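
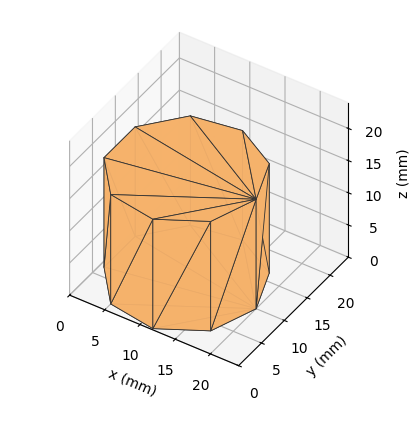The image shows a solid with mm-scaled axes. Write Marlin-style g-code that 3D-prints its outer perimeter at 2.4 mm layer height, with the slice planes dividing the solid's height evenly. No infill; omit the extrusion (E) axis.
Reading the render: the shape is a regular 9-sided prism (a cylinder approximated with 9 flat sides), circumscribed radius ≈ 10 mm, height ≈ 17 mm (dimensions read to the nearest mm from the axis ticks). For the g-code, the solid's height is divided into equal slices at the stated Δz and each level perimeter traced with G1 moves after a G0 lift.

; perimeter-only toolpath
G21 ; units = mm
G90 ; absolute positioning
G28 ; home
; layer 1
G0 Z2.4
G0 X20.0 Y10.0
G1 X17.7 Y16.4
G1 X11.7 Y19.8
G1 X5.0 Y18.7
G1 X0.6 Y13.4
G1 X0.6 Y6.6
G1 X5.0 Y1.3
G1 X11.7 Y0.2
G1 X17.7 Y3.6
G1 X20.0 Y10.0
; layer 2
G0 Z4.9
G0 X20.0 Y10.0
G1 X17.7 Y16.4
G1 X11.7 Y19.8
G1 X5.0 Y18.7
G1 X0.6 Y13.4
G1 X0.6 Y6.6
G1 X5.0 Y1.3
G1 X11.7 Y0.2
G1 X17.7 Y3.6
G1 X20.0 Y10.0
; layer 3
G0 Z7.3
G0 X20.0 Y10.0
G1 X17.7 Y16.4
G1 X11.7 Y19.8
G1 X5.0 Y18.7
G1 X0.6 Y13.4
G1 X0.6 Y6.6
G1 X5.0 Y1.3
G1 X11.7 Y0.2
G1 X17.7 Y3.6
G1 X20.0 Y10.0
; layer 4
G0 Z9.7
G0 X20.0 Y10.0
G1 X17.7 Y16.4
G1 X11.7 Y19.8
G1 X5.0 Y18.7
G1 X0.6 Y13.4
G1 X0.6 Y6.6
G1 X5.0 Y1.3
G1 X11.7 Y0.2
G1 X17.7 Y3.6
G1 X20.0 Y10.0
; layer 5
G0 Z12.1
G0 X20.0 Y10.0
G1 X17.7 Y16.4
G1 X11.7 Y19.8
G1 X5.0 Y18.7
G1 X0.6 Y13.4
G1 X0.6 Y6.6
G1 X5.0 Y1.3
G1 X11.7 Y0.2
G1 X17.7 Y3.6
G1 X20.0 Y10.0
; layer 6
G0 Z14.6
G0 X20.0 Y10.0
G1 X17.7 Y16.4
G1 X11.7 Y19.8
G1 X5.0 Y18.7
G1 X0.6 Y13.4
G1 X0.6 Y6.6
G1 X5.0 Y1.3
G1 X11.7 Y0.2
G1 X17.7 Y3.6
G1 X20.0 Y10.0
; layer 7
G0 Z17.0
G0 X20.0 Y10.0
G1 X17.7 Y16.4
G1 X11.7 Y19.8
G1 X5.0 Y18.7
G1 X0.6 Y13.4
G1 X0.6 Y6.6
G1 X5.0 Y1.3
G1 X11.7 Y0.2
G1 X17.7 Y3.6
G1 X20.0 Y10.0
M2 ; end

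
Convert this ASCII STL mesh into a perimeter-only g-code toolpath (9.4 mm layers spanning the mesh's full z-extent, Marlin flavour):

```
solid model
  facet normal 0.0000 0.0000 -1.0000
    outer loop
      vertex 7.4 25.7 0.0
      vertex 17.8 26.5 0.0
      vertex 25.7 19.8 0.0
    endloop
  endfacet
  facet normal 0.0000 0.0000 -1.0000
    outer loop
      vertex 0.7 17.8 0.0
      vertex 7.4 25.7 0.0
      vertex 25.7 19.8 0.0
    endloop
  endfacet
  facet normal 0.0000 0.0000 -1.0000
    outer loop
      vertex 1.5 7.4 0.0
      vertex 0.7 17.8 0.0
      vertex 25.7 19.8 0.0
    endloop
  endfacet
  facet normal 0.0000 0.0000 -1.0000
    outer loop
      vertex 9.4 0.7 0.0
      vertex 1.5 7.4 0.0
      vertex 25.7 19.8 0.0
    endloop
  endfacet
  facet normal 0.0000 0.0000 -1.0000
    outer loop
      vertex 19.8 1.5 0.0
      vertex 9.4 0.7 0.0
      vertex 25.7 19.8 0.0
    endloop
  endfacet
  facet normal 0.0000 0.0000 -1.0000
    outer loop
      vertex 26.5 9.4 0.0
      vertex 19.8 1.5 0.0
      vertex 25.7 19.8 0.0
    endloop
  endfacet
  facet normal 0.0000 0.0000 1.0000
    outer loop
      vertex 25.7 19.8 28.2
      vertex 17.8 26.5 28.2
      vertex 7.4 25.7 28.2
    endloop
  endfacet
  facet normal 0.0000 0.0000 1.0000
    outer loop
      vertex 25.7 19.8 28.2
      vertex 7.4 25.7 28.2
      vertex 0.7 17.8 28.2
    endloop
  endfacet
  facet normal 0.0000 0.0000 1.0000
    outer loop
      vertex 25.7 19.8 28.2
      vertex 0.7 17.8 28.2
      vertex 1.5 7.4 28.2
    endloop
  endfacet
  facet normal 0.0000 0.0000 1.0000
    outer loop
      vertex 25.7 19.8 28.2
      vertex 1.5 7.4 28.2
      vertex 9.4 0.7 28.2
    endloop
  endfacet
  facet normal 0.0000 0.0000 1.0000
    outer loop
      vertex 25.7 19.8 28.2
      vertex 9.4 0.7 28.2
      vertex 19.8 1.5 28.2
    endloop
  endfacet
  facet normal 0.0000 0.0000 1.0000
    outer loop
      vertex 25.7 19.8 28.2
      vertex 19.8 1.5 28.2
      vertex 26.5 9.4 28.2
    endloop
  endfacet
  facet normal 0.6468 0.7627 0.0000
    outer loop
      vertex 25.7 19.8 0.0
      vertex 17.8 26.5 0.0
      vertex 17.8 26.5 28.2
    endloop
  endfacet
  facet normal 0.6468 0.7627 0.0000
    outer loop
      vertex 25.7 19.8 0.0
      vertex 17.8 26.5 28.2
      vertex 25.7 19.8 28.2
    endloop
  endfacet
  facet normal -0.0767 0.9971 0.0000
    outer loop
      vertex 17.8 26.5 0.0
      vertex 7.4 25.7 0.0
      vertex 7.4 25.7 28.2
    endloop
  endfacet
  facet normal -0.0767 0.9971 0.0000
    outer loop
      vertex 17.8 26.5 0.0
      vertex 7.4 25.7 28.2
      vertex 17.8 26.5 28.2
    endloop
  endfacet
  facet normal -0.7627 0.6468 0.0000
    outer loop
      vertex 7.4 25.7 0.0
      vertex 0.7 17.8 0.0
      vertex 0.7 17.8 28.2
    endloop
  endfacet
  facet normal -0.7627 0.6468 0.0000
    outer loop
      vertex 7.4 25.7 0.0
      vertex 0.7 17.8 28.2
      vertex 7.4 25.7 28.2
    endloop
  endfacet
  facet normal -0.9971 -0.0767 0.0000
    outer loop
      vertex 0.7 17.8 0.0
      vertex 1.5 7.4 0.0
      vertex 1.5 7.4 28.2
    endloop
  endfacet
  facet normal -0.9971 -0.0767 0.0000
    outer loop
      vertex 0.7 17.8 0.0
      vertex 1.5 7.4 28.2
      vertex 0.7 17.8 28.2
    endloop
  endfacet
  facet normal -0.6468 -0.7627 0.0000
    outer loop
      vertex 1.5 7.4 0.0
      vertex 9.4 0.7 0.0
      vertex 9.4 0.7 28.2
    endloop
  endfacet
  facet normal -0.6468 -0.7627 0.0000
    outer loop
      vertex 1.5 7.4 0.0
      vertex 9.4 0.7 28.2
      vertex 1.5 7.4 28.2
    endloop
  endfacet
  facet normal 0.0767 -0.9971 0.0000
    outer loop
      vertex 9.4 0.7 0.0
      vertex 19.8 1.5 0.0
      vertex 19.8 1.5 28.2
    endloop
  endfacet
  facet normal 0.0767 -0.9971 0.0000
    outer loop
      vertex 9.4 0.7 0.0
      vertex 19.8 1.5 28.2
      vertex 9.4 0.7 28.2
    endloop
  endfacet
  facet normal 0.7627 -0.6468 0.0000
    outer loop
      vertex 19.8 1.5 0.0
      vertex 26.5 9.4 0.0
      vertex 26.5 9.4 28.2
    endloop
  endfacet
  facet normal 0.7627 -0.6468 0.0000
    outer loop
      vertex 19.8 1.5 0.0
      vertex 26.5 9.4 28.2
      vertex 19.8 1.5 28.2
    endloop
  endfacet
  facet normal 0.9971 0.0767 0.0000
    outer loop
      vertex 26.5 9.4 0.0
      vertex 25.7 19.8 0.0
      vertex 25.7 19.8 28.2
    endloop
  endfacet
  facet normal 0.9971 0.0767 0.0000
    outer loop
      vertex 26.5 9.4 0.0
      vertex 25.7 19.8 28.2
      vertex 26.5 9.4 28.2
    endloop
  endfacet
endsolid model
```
; perimeter-only toolpath
G21 ; units = mm
G90 ; absolute positioning
G28 ; home
; layer 1
G0 Z9.4
G0 X25.7 Y19.8
G1 X17.8 Y26.5
G1 X7.4 Y25.7
G1 X0.7 Y17.8
G1 X1.5 Y7.4
G1 X9.4 Y0.7
G1 X19.8 Y1.5
G1 X26.5 Y9.4
G1 X25.7 Y19.8
; layer 2
G0 Z18.8
G0 X25.7 Y19.8
G1 X17.8 Y26.5
G1 X7.4 Y25.7
G1 X0.7 Y17.8
G1 X1.5 Y7.4
G1 X9.4 Y0.7
G1 X19.8 Y1.5
G1 X26.5 Y9.4
G1 X25.7 Y19.8
; layer 3
G0 Z28.2
G0 X25.7 Y19.8
G1 X17.8 Y26.5
G1 X7.4 Y25.7
G1 X0.7 Y17.8
G1 X1.5 Y7.4
G1 X9.4 Y0.7
G1 X19.8 Y1.5
G1 X26.5 Y9.4
G1 X25.7 Y19.8
M2 ; end

The solid is a regular 8-sided prism (a cylinder approximated with 8 flat sides), circumscribed radius ≈ 13.6 mm, height ≈ 28.2 mm. Slicing at Δz = 9.4 mm — 3 equal slices spanning the solid's height, so layer i sits at z = i·h/3 — gives 3 non-empty perimeters. Each is a 8-segment closed polygon; G0 lifts to the layer z and rapids to the start vertex, then G1 traces the edges.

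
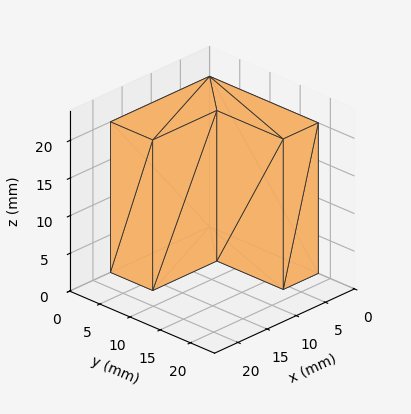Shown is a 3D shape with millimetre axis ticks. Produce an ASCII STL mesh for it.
Reading the render: the shape is an L-shaped prism: outer 17 × 18 mm, arm thicknesses ≈ 7 mm (horizontal) and 6 mm (vertical), extruded 20 mm in z (dimensions read to the nearest mm from the axis ticks). For the STL, each face is triangulated and given an outward normal.

solid part
  facet normal 0.0000 0.0000 -1.0000
    outer loop
      vertex 17.0 7.0 0.0
      vertex 17.0 0.0 0.0
      vertex 0.0 0.0 0.0
    endloop
  endfacet
  facet normal 0.0000 0.0000 -1.0000
    outer loop
      vertex 6.0 7.0 0.0
      vertex 17.0 7.0 0.0
      vertex 0.0 0.0 0.0
    endloop
  endfacet
  facet normal 0.0000 0.0000 -1.0000
    outer loop
      vertex 6.0 18.0 0.0
      vertex 6.0 7.0 0.0
      vertex 0.0 0.0 0.0
    endloop
  endfacet
  facet normal 0.0000 0.0000 -1.0000
    outer loop
      vertex 0.0 18.0 0.0
      vertex 6.0 18.0 0.0
      vertex 0.0 0.0 0.0
    endloop
  endfacet
  facet normal 0.0000 0.0000 1.0000
    outer loop
      vertex 0.0 0.0 20.0
      vertex 17.0 0.0 20.0
      vertex 17.0 7.0 20.0
    endloop
  endfacet
  facet normal 0.0000 0.0000 1.0000
    outer loop
      vertex 0.0 0.0 20.0
      vertex 17.0 7.0 20.0
      vertex 6.0 7.0 20.0
    endloop
  endfacet
  facet normal 0.0000 0.0000 1.0000
    outer loop
      vertex 0.0 0.0 20.0
      vertex 6.0 7.0 20.0
      vertex 6.0 18.0 20.0
    endloop
  endfacet
  facet normal 0.0000 0.0000 1.0000
    outer loop
      vertex 0.0 0.0 20.0
      vertex 6.0 18.0 20.0
      vertex 0.0 18.0 20.0
    endloop
  endfacet
  facet normal 0.0000 -1.0000 0.0000
    outer loop
      vertex 0.0 0.0 0.0
      vertex 17.0 0.0 0.0
      vertex 17.0 0.0 20.0
    endloop
  endfacet
  facet normal 0.0000 -1.0000 0.0000
    outer loop
      vertex 0.0 0.0 0.0
      vertex 17.0 0.0 20.0
      vertex 0.0 0.0 20.0
    endloop
  endfacet
  facet normal 1.0000 0.0000 0.0000
    outer loop
      vertex 17.0 0.0 0.0
      vertex 17.0 7.0 0.0
      vertex 17.0 7.0 20.0
    endloop
  endfacet
  facet normal 1.0000 0.0000 0.0000
    outer loop
      vertex 17.0 0.0 0.0
      vertex 17.0 7.0 20.0
      vertex 17.0 0.0 20.0
    endloop
  endfacet
  facet normal 0.0000 1.0000 0.0000
    outer loop
      vertex 17.0 7.0 0.0
      vertex 6.0 7.0 0.0
      vertex 6.0 7.0 20.0
    endloop
  endfacet
  facet normal 0.0000 1.0000 0.0000
    outer loop
      vertex 17.0 7.0 0.0
      vertex 6.0 7.0 20.0
      vertex 17.0 7.0 20.0
    endloop
  endfacet
  facet normal 1.0000 0.0000 0.0000
    outer loop
      vertex 6.0 7.0 0.0
      vertex 6.0 18.0 0.0
      vertex 6.0 18.0 20.0
    endloop
  endfacet
  facet normal 1.0000 0.0000 0.0000
    outer loop
      vertex 6.0 7.0 0.0
      vertex 6.0 18.0 20.0
      vertex 6.0 7.0 20.0
    endloop
  endfacet
  facet normal 0.0000 1.0000 0.0000
    outer loop
      vertex 6.0 18.0 0.0
      vertex 0.0 18.0 0.0
      vertex 0.0 18.0 20.0
    endloop
  endfacet
  facet normal 0.0000 1.0000 0.0000
    outer loop
      vertex 6.0 18.0 0.0
      vertex 0.0 18.0 20.0
      vertex 6.0 18.0 20.0
    endloop
  endfacet
  facet normal -1.0000 0.0000 0.0000
    outer loop
      vertex 0.0 18.0 0.0
      vertex 0.0 0.0 0.0
      vertex 0.0 0.0 20.0
    endloop
  endfacet
  facet normal -1.0000 0.0000 0.0000
    outer loop
      vertex 0.0 18.0 0.0
      vertex 0.0 0.0 20.0
      vertex 0.0 18.0 20.0
    endloop
  endfacet
endsolid part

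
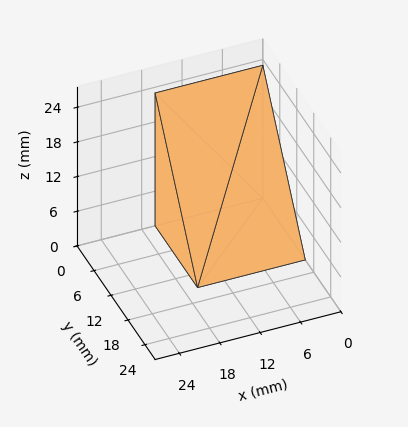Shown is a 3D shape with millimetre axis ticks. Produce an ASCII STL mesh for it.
Reading the render: the shape is a wedge (ramp): 16 × 15 mm base, rising to 23 mm along the y=0 edge and sloping linearly to z=0 at y=15 (dimensions read to the nearest mm from the axis ticks). For the STL, each face is triangulated and given an outward normal.

solid part
  facet normal 0.0000 0.0000 -1.0000
    outer loop
      vertex 16.00 15.00 0.00
      vertex 16.00 0.00 0.00
      vertex 0.00 0.00 0.00
    endloop
  endfacet
  facet normal 0.0000 0.0000 -1.0000
    outer loop
      vertex 0.00 15.00 0.00
      vertex 16.00 15.00 0.00
      vertex 0.00 0.00 0.00
    endloop
  endfacet
  facet normal 0.0000 -1.0000 0.0000
    outer loop
      vertex 0.00 0.00 0.00
      vertex 16.00 0.00 0.00
      vertex 16.00 0.00 23.00
    endloop
  endfacet
  facet normal 0.0000 -1.0000 0.0000
    outer loop
      vertex 0.00 0.00 0.00
      vertex 16.00 0.00 23.00
      vertex 0.00 0.00 23.00
    endloop
  endfacet
  facet normal 0.0000 0.8376 0.5463
    outer loop
      vertex 0.00 0.00 23.00
      vertex 16.00 0.00 23.00
      vertex 16.00 15.00 0.00
    endloop
  endfacet
  facet normal 0.0000 0.8376 0.5463
    outer loop
      vertex 0.00 0.00 23.00
      vertex 16.00 15.00 0.00
      vertex 0.00 15.00 0.00
    endloop
  endfacet
  facet normal -1.0000 0.0000 0.0000
    outer loop
      vertex 0.00 0.00 23.00
      vertex 0.00 15.00 0.00
      vertex 0.00 0.00 0.00
    endloop
  endfacet
  facet normal 1.0000 0.0000 0.0000
    outer loop
      vertex 16.00 0.00 0.00
      vertex 16.00 15.00 0.00
      vertex 16.00 0.00 23.00
    endloop
  endfacet
endsolid part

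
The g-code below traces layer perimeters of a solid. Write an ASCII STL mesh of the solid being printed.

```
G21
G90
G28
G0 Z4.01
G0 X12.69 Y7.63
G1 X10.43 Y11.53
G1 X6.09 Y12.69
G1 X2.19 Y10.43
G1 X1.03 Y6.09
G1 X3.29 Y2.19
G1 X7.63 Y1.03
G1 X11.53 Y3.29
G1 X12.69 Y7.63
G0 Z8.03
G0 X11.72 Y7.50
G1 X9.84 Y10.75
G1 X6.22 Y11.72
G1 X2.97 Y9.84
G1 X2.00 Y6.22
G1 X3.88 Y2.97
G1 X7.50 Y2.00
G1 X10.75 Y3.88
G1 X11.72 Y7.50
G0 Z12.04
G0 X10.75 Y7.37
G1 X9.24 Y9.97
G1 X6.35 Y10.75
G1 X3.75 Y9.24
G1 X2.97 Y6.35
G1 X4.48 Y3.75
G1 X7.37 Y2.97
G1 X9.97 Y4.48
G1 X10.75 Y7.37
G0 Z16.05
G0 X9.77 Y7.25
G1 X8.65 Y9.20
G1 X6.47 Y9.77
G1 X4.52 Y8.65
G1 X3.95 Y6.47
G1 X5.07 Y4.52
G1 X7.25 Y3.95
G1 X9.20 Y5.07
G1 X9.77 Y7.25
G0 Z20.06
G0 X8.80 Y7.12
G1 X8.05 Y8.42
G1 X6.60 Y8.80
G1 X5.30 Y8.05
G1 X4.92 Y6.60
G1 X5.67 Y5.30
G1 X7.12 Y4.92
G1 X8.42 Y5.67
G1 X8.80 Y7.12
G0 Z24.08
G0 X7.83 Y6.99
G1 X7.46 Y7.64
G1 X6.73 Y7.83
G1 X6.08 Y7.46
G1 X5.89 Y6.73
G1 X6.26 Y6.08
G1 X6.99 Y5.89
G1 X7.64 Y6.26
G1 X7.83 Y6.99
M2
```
solid part
  facet normal 0.0000 0.0000 -1.0000
    outer loop
      vertex 5.96 13.66 0.00
      vertex 11.03 12.31 0.00
      vertex 13.66 7.76 0.00
    endloop
  endfacet
  facet normal 0.0000 0.0000 -1.0000
    outer loop
      vertex 1.41 11.03 0.00
      vertex 5.96 13.66 0.00
      vertex 13.66 7.76 0.00
    endloop
  endfacet
  facet normal 0.0000 0.0000 -1.0000
    outer loop
      vertex 0.06 5.96 0.00
      vertex 1.41 11.03 0.00
      vertex 13.66 7.76 0.00
    endloop
  endfacet
  facet normal 0.0000 0.0000 -1.0000
    outer loop
      vertex 2.69 1.41 0.00
      vertex 0.06 5.96 0.00
      vertex 13.66 7.76 0.00
    endloop
  endfacet
  facet normal 0.0000 0.0000 -1.0000
    outer loop
      vertex 7.76 0.06 0.00
      vertex 2.69 1.41 0.00
      vertex 13.66 7.76 0.00
    endloop
  endfacet
  facet normal 0.0000 0.0000 -1.0000
    outer loop
      vertex 12.31 2.69 0.00
      vertex 7.76 0.06 0.00
      vertex 13.66 7.76 0.00
    endloop
  endfacet
  facet normal 0.8445 0.4882 0.2201
    outer loop
      vertex 13.66 7.76 0.00
      vertex 11.03 12.31 0.00
      vertex 6.86 6.86 28.09
    endloop
  endfacet
  facet normal 0.2510 0.9426 0.2201
    outer loop
      vertex 11.03 12.31 0.00
      vertex 5.96 13.66 0.00
      vertex 6.86 6.86 28.09
    endloop
  endfacet
  facet normal -0.4882 0.8445 0.2201
    outer loop
      vertex 5.96 13.66 0.00
      vertex 1.41 11.03 0.00
      vertex 6.86 6.86 28.09
    endloop
  endfacet
  facet normal -0.9426 0.2510 0.2201
    outer loop
      vertex 1.41 11.03 0.00
      vertex 0.06 5.96 0.00
      vertex 6.86 6.86 28.09
    endloop
  endfacet
  facet normal -0.8445 -0.4882 0.2201
    outer loop
      vertex 0.06 5.96 0.00
      vertex 2.69 1.41 0.00
      vertex 6.86 6.86 28.09
    endloop
  endfacet
  facet normal -0.2510 -0.9426 0.2201
    outer loop
      vertex 2.69 1.41 0.00
      vertex 7.76 0.06 0.00
      vertex 6.86 6.86 28.09
    endloop
  endfacet
  facet normal 0.4882 -0.8445 0.2201
    outer loop
      vertex 7.76 0.06 0.00
      vertex 12.31 2.69 0.00
      vertex 6.86 6.86 28.09
    endloop
  endfacet
  facet normal 0.9426 -0.2510 0.2201
    outer loop
      vertex 12.31 2.69 0.00
      vertex 13.66 7.76 0.00
      vertex 6.86 6.86 28.09
    endloop
  endfacet
endsolid part

The G0 Z moves step by Δz≈4.01 mm. The G1 loops shrink linearly with z, so the solid tapers from its base footprint up to z≈28.1. Closing with a flat bottom cap and the tapered top and triangulating gives 14 facets — a regular 8-sided pyramid, base circumscribed radius ≈ 6.86 mm, apex at z ≈ 28.1 mm.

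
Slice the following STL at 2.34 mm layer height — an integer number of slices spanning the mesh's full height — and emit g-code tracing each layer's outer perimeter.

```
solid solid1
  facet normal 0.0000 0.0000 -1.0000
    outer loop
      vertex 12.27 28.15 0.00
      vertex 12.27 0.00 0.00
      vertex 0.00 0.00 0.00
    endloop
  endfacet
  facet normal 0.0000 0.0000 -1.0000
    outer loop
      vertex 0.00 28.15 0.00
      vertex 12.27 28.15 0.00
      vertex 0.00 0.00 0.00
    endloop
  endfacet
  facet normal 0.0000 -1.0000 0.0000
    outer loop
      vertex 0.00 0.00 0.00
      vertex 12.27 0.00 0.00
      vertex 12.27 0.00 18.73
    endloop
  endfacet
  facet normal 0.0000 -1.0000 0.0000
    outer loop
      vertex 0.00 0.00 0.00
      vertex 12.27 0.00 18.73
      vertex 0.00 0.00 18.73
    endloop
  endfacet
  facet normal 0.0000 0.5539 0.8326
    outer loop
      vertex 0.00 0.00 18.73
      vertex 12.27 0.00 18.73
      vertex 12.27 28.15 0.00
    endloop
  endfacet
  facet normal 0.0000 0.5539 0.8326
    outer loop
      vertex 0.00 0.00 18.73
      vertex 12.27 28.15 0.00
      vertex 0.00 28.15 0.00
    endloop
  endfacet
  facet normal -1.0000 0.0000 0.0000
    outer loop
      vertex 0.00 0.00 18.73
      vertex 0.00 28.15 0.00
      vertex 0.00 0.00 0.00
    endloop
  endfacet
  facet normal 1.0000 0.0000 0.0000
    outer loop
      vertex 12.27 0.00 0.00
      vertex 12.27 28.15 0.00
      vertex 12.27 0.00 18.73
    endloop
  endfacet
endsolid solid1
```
; perimeter-only toolpath
G21 ; units = mm
G90 ; absolute positioning
G28 ; home
; layer 1
G0 Z2.34
G0 X0.00 Y0.00
G1 X12.27 Y0.00
G1 X12.27 Y24.63
G1 X0.00 Y24.63
G1 X0.00 Y0.00
; layer 2
G0 Z4.68
G0 X0.00 Y0.00
G1 X12.27 Y0.00
G1 X12.27 Y21.11
G1 X0.00 Y21.11
G1 X0.00 Y0.00
; layer 3
G0 Z7.02
G0 X0.00 Y0.00
G1 X12.27 Y0.00
G1 X12.27 Y17.59
G1 X0.00 Y17.59
G1 X0.00 Y0.00
; layer 4
G0 Z9.37
G0 X0.00 Y0.00
G1 X12.27 Y0.00
G1 X12.27 Y14.07
G1 X0.00 Y14.07
G1 X0.00 Y0.00
; layer 5
G0 Z11.71
G0 X0.00 Y0.00
G1 X12.27 Y0.00
G1 X12.27 Y10.56
G1 X0.00 Y10.56
G1 X0.00 Y0.00
; layer 6
G0 Z14.05
G0 X0.00 Y0.00
G1 X12.27 Y0.00
G1 X12.27 Y7.04
G1 X0.00 Y7.04
G1 X0.00 Y0.00
; layer 7
G0 Z16.39
G0 X0.00 Y0.00
G1 X12.27 Y0.00
G1 X12.27 Y3.52
G1 X0.00 Y3.52
G1 X0.00 Y0.00
M2 ; end

The solid is a wedge (ramp): 12.3 × 28.1 mm base, rising to 18.7 mm along the y=0 edge and sloping linearly to z=0 at y=28.1. Slicing at Δz = 2.34 mm — 8 equal slices spanning the solid's height, so layer i sits at z = i·h/8 — gives 7 non-empty perimeters. Each is a 4-segment closed polygon; G0 lifts to the layer z and rapids to the start vertex, then G1 traces the edges. The cross-section shrinks linearly with z (the slice at the apex is degenerate and omitted).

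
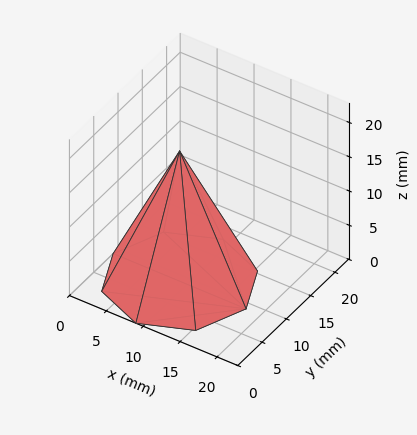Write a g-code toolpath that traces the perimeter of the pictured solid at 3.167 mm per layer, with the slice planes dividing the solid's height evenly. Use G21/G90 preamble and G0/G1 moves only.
Reading the render: the shape is a regular 8-sided pyramid, base circumscribed radius ≈ 9 mm, apex at z ≈ 19 mm (dimensions read to the nearest mm from the axis ticks). For the g-code, the solid's height is divided into equal slices at the stated Δz and each level perimeter traced with G1 moves after a G0 lift.

; perimeter-only toolpath
G21 ; units = mm
G90 ; absolute positioning
G28 ; home
; layer 1
G0 Z3.167
G0 X16.500 Y9.000
G1 X14.303 Y14.303
G1 X9.000 Y16.500
G1 X3.697 Y14.303
G1 X1.500 Y9.000
G1 X3.697 Y3.697
G1 X9.000 Y1.500
G1 X14.303 Y3.697
G1 X16.500 Y9.000
; layer 2
G0 Z6.333
G0 X15.000 Y9.000
G1 X13.243 Y13.243
G1 X9.000 Y15.000
G1 X4.757 Y13.243
G1 X3.000 Y9.000
G1 X4.757 Y4.757
G1 X9.000 Y3.000
G1 X13.243 Y4.757
G1 X15.000 Y9.000
; layer 3
G0 Z9.500
G0 X13.500 Y9.000
G1 X12.182 Y12.182
G1 X9.000 Y13.500
G1 X5.818 Y12.182
G1 X4.500 Y9.000
G1 X5.818 Y5.818
G1 X9.000 Y4.500
G1 X12.182 Y5.818
G1 X13.500 Y9.000
; layer 4
G0 Z12.667
G0 X12.000 Y9.000
G1 X11.121 Y11.121
G1 X9.000 Y12.000
G1 X6.879 Y11.121
G1 X6.000 Y9.000
G1 X6.879 Y6.879
G1 X9.000 Y6.000
G1 X11.121 Y6.879
G1 X12.000 Y9.000
; layer 5
G0 Z15.833
G0 X10.500 Y9.000
G1 X10.061 Y10.061
G1 X9.000 Y10.500
G1 X7.939 Y10.061
G1 X7.500 Y9.000
G1 X7.939 Y7.939
G1 X9.000 Y7.500
G1 X10.061 Y7.939
G1 X10.500 Y9.000
M2 ; end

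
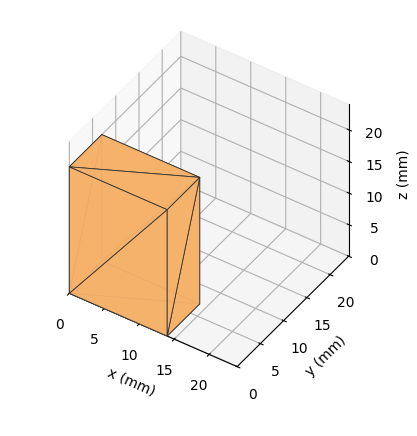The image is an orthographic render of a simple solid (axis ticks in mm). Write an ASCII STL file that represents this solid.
Reading the render: the shape is a rectangular box, roughly 14 × 7 mm footprint and 20 mm tall (dimensions read to the nearest mm from the axis ticks). For the STL, each face is triangulated and given an outward normal.

solid part
  facet normal 0.0000 0.0000 -1.0000
    outer loop
      vertex 14.000 7.000 0.000
      vertex 14.000 0.000 0.000
      vertex 0.000 0.000 0.000
    endloop
  endfacet
  facet normal 0.0000 0.0000 -1.0000
    outer loop
      vertex 0.000 7.000 0.000
      vertex 14.000 7.000 0.000
      vertex 0.000 0.000 0.000
    endloop
  endfacet
  facet normal 0.0000 0.0000 1.0000
    outer loop
      vertex 0.000 0.000 20.000
      vertex 14.000 0.000 20.000
      vertex 14.000 7.000 20.000
    endloop
  endfacet
  facet normal 0.0000 0.0000 1.0000
    outer loop
      vertex 0.000 0.000 20.000
      vertex 14.000 7.000 20.000
      vertex 0.000 7.000 20.000
    endloop
  endfacet
  facet normal 0.0000 -1.0000 0.0000
    outer loop
      vertex 0.000 0.000 0.000
      vertex 14.000 0.000 0.000
      vertex 14.000 0.000 20.000
    endloop
  endfacet
  facet normal 0.0000 -1.0000 0.0000
    outer loop
      vertex 0.000 0.000 0.000
      vertex 14.000 0.000 20.000
      vertex 0.000 0.000 20.000
    endloop
  endfacet
  facet normal 0.0000 1.0000 0.0000
    outer loop
      vertex 14.000 7.000 20.000
      vertex 14.000 7.000 0.000
      vertex 0.000 7.000 0.000
    endloop
  endfacet
  facet normal 0.0000 1.0000 0.0000
    outer loop
      vertex 0.000 7.000 20.000
      vertex 14.000 7.000 20.000
      vertex 0.000 7.000 0.000
    endloop
  endfacet
  facet normal -1.0000 0.0000 0.0000
    outer loop
      vertex 0.000 7.000 20.000
      vertex 0.000 7.000 0.000
      vertex 0.000 0.000 0.000
    endloop
  endfacet
  facet normal -1.0000 0.0000 0.0000
    outer loop
      vertex 0.000 0.000 20.000
      vertex 0.000 7.000 20.000
      vertex 0.000 0.000 0.000
    endloop
  endfacet
  facet normal 1.0000 0.0000 0.0000
    outer loop
      vertex 14.000 0.000 0.000
      vertex 14.000 7.000 0.000
      vertex 14.000 7.000 20.000
    endloop
  endfacet
  facet normal 1.0000 0.0000 0.0000
    outer loop
      vertex 14.000 0.000 0.000
      vertex 14.000 7.000 20.000
      vertex 14.000 0.000 20.000
    endloop
  endfacet
endsolid part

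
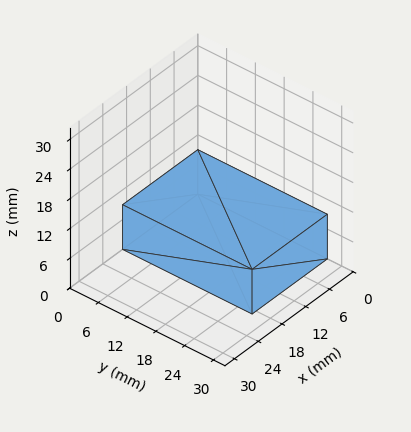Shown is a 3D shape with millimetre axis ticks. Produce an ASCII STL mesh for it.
Reading the render: the shape is a rectangular box, roughly 19 × 27 mm footprint and 9 mm tall (dimensions read to the nearest mm from the axis ticks). For the STL, each face is triangulated and given an outward normal.

solid part
  facet normal 0.0000 0.0000 -1.0000
    outer loop
      vertex 19.00 27.00 0.00
      vertex 19.00 0.00 0.00
      vertex 0.00 0.00 0.00
    endloop
  endfacet
  facet normal 0.0000 0.0000 -1.0000
    outer loop
      vertex 0.00 27.00 0.00
      vertex 19.00 27.00 0.00
      vertex 0.00 0.00 0.00
    endloop
  endfacet
  facet normal 0.0000 0.0000 1.0000
    outer loop
      vertex 0.00 0.00 9.00
      vertex 19.00 0.00 9.00
      vertex 19.00 27.00 9.00
    endloop
  endfacet
  facet normal 0.0000 0.0000 1.0000
    outer loop
      vertex 0.00 0.00 9.00
      vertex 19.00 27.00 9.00
      vertex 0.00 27.00 9.00
    endloop
  endfacet
  facet normal 0.0000 -1.0000 0.0000
    outer loop
      vertex 0.00 0.00 0.00
      vertex 19.00 0.00 0.00
      vertex 19.00 0.00 9.00
    endloop
  endfacet
  facet normal 0.0000 -1.0000 0.0000
    outer loop
      vertex 0.00 0.00 0.00
      vertex 19.00 0.00 9.00
      vertex 0.00 0.00 9.00
    endloop
  endfacet
  facet normal 0.0000 1.0000 0.0000
    outer loop
      vertex 19.00 27.00 9.00
      vertex 19.00 27.00 0.00
      vertex 0.00 27.00 0.00
    endloop
  endfacet
  facet normal 0.0000 1.0000 0.0000
    outer loop
      vertex 0.00 27.00 9.00
      vertex 19.00 27.00 9.00
      vertex 0.00 27.00 0.00
    endloop
  endfacet
  facet normal -1.0000 0.0000 0.0000
    outer loop
      vertex 0.00 27.00 9.00
      vertex 0.00 27.00 0.00
      vertex 0.00 0.00 0.00
    endloop
  endfacet
  facet normal -1.0000 0.0000 0.0000
    outer loop
      vertex 0.00 0.00 9.00
      vertex 0.00 27.00 9.00
      vertex 0.00 0.00 0.00
    endloop
  endfacet
  facet normal 1.0000 0.0000 0.0000
    outer loop
      vertex 19.00 0.00 0.00
      vertex 19.00 27.00 0.00
      vertex 19.00 27.00 9.00
    endloop
  endfacet
  facet normal 1.0000 0.0000 0.0000
    outer loop
      vertex 19.00 0.00 0.00
      vertex 19.00 27.00 9.00
      vertex 19.00 0.00 9.00
    endloop
  endfacet
endsolid part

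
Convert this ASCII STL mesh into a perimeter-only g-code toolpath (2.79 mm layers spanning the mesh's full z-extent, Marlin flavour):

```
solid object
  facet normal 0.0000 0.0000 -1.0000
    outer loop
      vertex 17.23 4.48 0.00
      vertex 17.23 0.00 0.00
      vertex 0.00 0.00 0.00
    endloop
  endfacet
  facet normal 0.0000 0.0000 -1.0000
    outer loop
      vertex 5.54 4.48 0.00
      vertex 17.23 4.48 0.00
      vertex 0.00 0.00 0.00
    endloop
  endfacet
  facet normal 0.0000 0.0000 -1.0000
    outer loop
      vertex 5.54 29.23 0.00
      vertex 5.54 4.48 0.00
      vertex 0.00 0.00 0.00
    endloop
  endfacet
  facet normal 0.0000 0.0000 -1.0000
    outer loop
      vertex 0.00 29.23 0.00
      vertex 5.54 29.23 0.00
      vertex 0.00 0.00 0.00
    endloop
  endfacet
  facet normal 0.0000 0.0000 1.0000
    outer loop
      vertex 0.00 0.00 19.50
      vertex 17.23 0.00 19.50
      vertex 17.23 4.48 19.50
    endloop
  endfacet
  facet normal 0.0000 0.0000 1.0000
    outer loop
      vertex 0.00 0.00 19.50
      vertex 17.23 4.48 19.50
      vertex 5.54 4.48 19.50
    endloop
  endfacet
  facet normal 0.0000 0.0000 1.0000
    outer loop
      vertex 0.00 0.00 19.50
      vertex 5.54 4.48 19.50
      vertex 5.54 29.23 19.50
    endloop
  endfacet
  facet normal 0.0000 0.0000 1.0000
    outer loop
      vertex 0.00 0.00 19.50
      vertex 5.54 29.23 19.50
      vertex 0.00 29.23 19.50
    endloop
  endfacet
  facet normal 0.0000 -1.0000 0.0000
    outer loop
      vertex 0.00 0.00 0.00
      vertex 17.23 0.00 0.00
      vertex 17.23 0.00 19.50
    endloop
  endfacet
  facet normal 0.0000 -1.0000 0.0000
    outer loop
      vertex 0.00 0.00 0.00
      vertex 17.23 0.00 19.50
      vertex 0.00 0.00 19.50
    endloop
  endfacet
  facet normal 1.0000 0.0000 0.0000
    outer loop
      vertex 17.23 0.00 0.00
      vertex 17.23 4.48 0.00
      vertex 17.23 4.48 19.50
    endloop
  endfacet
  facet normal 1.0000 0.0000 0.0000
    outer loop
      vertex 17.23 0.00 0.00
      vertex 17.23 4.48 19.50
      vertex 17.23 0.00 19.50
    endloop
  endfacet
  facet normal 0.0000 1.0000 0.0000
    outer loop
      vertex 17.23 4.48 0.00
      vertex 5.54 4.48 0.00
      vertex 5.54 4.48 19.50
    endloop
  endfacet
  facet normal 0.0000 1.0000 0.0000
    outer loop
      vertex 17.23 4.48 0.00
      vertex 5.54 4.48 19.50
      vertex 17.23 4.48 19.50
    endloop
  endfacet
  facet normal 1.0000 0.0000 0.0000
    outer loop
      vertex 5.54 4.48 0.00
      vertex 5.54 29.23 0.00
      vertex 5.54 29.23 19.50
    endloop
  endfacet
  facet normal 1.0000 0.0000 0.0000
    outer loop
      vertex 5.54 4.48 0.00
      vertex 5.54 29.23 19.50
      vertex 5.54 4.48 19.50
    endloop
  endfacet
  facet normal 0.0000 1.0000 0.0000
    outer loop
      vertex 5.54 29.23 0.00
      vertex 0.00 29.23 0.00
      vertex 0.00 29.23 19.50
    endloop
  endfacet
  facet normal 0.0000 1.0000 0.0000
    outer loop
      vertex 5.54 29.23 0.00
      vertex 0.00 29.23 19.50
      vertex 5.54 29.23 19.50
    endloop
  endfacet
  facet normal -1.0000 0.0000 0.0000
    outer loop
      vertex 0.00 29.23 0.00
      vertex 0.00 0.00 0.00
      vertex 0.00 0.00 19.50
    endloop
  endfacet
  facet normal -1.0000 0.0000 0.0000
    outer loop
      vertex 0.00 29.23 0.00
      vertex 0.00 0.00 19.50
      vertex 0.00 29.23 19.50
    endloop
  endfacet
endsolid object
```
; perimeter-only toolpath
G21 ; units = mm
G90 ; absolute positioning
G28 ; home
; layer 1
G0 Z2.79
G0 X0.00 Y0.00
G1 X17.23 Y0.00
G1 X17.23 Y4.48
G1 X5.54 Y4.48
G1 X5.54 Y29.23
G1 X0.00 Y29.23
G1 X0.00 Y0.00
; layer 2
G0 Z5.57
G0 X0.00 Y0.00
G1 X17.23 Y0.00
G1 X17.23 Y4.48
G1 X5.54 Y4.48
G1 X5.54 Y29.23
G1 X0.00 Y29.23
G1 X0.00 Y0.00
; layer 3
G0 Z8.36
G0 X0.00 Y0.00
G1 X17.23 Y0.00
G1 X17.23 Y4.48
G1 X5.54 Y4.48
G1 X5.54 Y29.23
G1 X0.00 Y29.23
G1 X0.00 Y0.00
; layer 4
G0 Z11.14
G0 X0.00 Y0.00
G1 X17.23 Y0.00
G1 X17.23 Y4.48
G1 X5.54 Y4.48
G1 X5.54 Y29.23
G1 X0.00 Y29.23
G1 X0.00 Y0.00
; layer 5
G0 Z13.93
G0 X0.00 Y0.00
G1 X17.23 Y0.00
G1 X17.23 Y4.48
G1 X5.54 Y4.48
G1 X5.54 Y29.23
G1 X0.00 Y29.23
G1 X0.00 Y0.00
; layer 6
G0 Z16.71
G0 X0.00 Y0.00
G1 X17.23 Y0.00
G1 X17.23 Y4.48
G1 X5.54 Y4.48
G1 X5.54 Y29.23
G1 X0.00 Y29.23
G1 X0.00 Y0.00
; layer 7
G0 Z19.50
G0 X0.00 Y0.00
G1 X17.23 Y0.00
G1 X17.23 Y4.48
G1 X5.54 Y4.48
G1 X5.54 Y29.23
G1 X0.00 Y29.23
G1 X0.00 Y0.00
M2 ; end

The solid is an L-shaped prism: outer 17.2 × 29.2 mm, arm thicknesses ≈ 4.48 mm (horizontal) and 5.54 mm (vertical), extruded 19.5 mm in z. Slicing at Δz = 2.79 mm — 7 equal slices spanning the solid's height, so layer i sits at z = i·h/7 — gives 7 non-empty perimeters. Each is a 6-segment closed polygon; G0 lifts to the layer z and rapids to the start vertex, then G1 traces the edges.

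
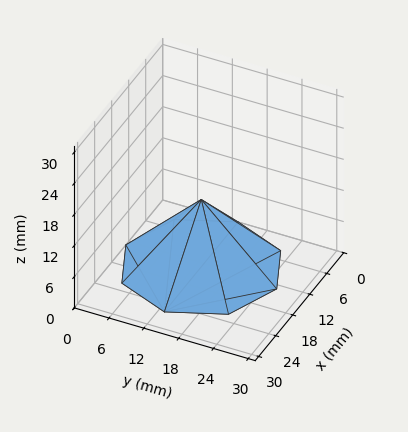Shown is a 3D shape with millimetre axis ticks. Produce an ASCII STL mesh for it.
Reading the render: the shape is a regular 8-sided pyramid, base circumscribed radius ≈ 13 mm, apex at z ≈ 13 mm (dimensions read to the nearest mm from the axis ticks). For the STL, each face is triangulated and given an outward normal.

solid part
  facet normal 0.0000 0.0000 -1.0000
    outer loop
      vertex 13.000 26.000 0.000
      vertex 22.192 22.192 0.000
      vertex 26.000 13.000 0.000
    endloop
  endfacet
  facet normal 0.0000 0.0000 -1.0000
    outer loop
      vertex 3.808 22.192 0.000
      vertex 13.000 26.000 0.000
      vertex 26.000 13.000 0.000
    endloop
  endfacet
  facet normal 0.0000 0.0000 -1.0000
    outer loop
      vertex 0.000 13.000 0.000
      vertex 3.808 22.192 0.000
      vertex 26.000 13.000 0.000
    endloop
  endfacet
  facet normal 0.0000 0.0000 -1.0000
    outer loop
      vertex 3.808 3.808 0.000
      vertex 0.000 13.000 0.000
      vertex 26.000 13.000 0.000
    endloop
  endfacet
  facet normal 0.0000 0.0000 -1.0000
    outer loop
      vertex 13.000 0.000 0.000
      vertex 3.808 3.808 0.000
      vertex 26.000 13.000 0.000
    endloop
  endfacet
  facet normal 0.0000 0.0000 -1.0000
    outer loop
      vertex 22.192 3.808 0.000
      vertex 13.000 0.000 0.000
      vertex 26.000 13.000 0.000
    endloop
  endfacet
  facet normal 0.6786 0.2811 0.6786
    outer loop
      vertex 26.000 13.000 0.000
      vertex 22.192 22.192 0.000
      vertex 13.000 13.000 13.000
    endloop
  endfacet
  facet normal 0.2811 0.6786 0.6786
    outer loop
      vertex 22.192 22.192 0.000
      vertex 13.000 26.000 0.000
      vertex 13.000 13.000 13.000
    endloop
  endfacet
  facet normal -0.2811 0.6786 0.6786
    outer loop
      vertex 13.000 26.000 0.000
      vertex 3.808 22.192 0.000
      vertex 13.000 13.000 13.000
    endloop
  endfacet
  facet normal -0.6786 0.2811 0.6786
    outer loop
      vertex 3.808 22.192 0.000
      vertex 0.000 13.000 0.000
      vertex 13.000 13.000 13.000
    endloop
  endfacet
  facet normal -0.6786 -0.2811 0.6786
    outer loop
      vertex 0.000 13.000 0.000
      vertex 3.808 3.808 0.000
      vertex 13.000 13.000 13.000
    endloop
  endfacet
  facet normal -0.2811 -0.6786 0.6786
    outer loop
      vertex 3.808 3.808 0.000
      vertex 13.000 0.000 0.000
      vertex 13.000 13.000 13.000
    endloop
  endfacet
  facet normal 0.2811 -0.6786 0.6786
    outer loop
      vertex 13.000 0.000 0.000
      vertex 22.192 3.808 0.000
      vertex 13.000 13.000 13.000
    endloop
  endfacet
  facet normal 0.6786 -0.2811 0.6786
    outer loop
      vertex 22.192 3.808 0.000
      vertex 26.000 13.000 0.000
      vertex 13.000 13.000 13.000
    endloop
  endfacet
endsolid part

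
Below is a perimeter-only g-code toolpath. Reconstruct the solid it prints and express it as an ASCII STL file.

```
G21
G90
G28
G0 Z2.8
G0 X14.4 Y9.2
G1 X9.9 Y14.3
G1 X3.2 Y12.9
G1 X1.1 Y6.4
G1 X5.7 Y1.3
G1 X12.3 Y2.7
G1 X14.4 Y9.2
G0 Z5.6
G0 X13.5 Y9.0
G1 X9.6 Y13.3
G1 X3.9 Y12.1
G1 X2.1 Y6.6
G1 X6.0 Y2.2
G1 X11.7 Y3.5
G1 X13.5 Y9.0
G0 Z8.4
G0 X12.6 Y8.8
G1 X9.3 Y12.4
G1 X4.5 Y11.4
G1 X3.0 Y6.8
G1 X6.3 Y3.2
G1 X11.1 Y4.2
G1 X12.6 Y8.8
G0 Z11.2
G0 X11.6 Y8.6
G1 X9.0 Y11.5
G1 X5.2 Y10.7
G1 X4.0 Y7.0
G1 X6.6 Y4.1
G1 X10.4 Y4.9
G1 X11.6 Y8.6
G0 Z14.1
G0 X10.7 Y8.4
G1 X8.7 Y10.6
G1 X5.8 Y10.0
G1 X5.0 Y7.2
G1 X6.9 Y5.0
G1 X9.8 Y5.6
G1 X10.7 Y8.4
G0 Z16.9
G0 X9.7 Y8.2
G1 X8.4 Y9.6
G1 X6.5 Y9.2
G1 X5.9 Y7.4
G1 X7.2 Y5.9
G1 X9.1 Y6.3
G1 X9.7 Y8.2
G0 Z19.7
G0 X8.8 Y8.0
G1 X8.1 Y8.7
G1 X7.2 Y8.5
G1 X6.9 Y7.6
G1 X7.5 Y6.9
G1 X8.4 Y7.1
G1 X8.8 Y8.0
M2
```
solid part
  facet normal 0.0000 0.0000 -1.0000
    outer loop
      vertex 2.6 13.6 0.0
      vertex 10.2 15.2 0.0
      vertex 15.4 9.4 0.0
    endloop
  endfacet
  facet normal 0.0000 0.0000 -1.0000
    outer loop
      vertex 0.2 6.2 0.0
      vertex 2.6 13.6 0.0
      vertex 15.4 9.4 0.0
    endloop
  endfacet
  facet normal 0.0000 0.0000 -1.0000
    outer loop
      vertex 5.4 0.4 0.0
      vertex 0.2 6.2 0.0
      vertex 15.4 9.4 0.0
    endloop
  endfacet
  facet normal 0.0000 0.0000 -1.0000
    outer loop
      vertex 13.0 2.0 0.0
      vertex 5.4 0.4 0.0
      vertex 15.4 9.4 0.0
    endloop
  endfacet
  facet normal 0.7134 0.6396 0.2864
    outer loop
      vertex 15.4 9.4 0.0
      vertex 10.2 15.2 0.0
      vertex 7.8 7.8 22.5
    endloop
  endfacet
  facet normal -0.1973 0.9373 0.2872
    outer loop
      vertex 10.2 15.2 0.0
      vertex 2.6 13.6 0.0
      vertex 7.8 7.8 22.5
    endloop
  endfacet
  facet normal -0.9113 0.2955 0.2868
    outer loop
      vertex 2.6 13.6 0.0
      vertex 0.2 6.2 0.0
      vertex 7.8 7.8 22.5
    endloop
  endfacet
  facet normal -0.7134 -0.6396 0.2864
    outer loop
      vertex 0.2 6.2 0.0
      vertex 5.4 0.4 0.0
      vertex 7.8 7.8 22.5
    endloop
  endfacet
  facet normal 0.1973 -0.9373 0.2872
    outer loop
      vertex 5.4 0.4 0.0
      vertex 13.0 2.0 0.0
      vertex 7.8 7.8 22.5
    endloop
  endfacet
  facet normal 0.9113 -0.2955 0.2868
    outer loop
      vertex 13.0 2.0 0.0
      vertex 15.4 9.4 0.0
      vertex 7.8 7.8 22.5
    endloop
  endfacet
endsolid part

The G0 Z moves step by Δz≈2.8 mm. The G1 loops shrink linearly with z, so the solid tapers from its base footprint up to z≈22.5. Closing with a flat bottom cap and the tapered top and triangulating gives 10 facets — a regular 6-sided pyramid, base circumscribed radius ≈ 7.8 mm, apex at z ≈ 22.5 mm.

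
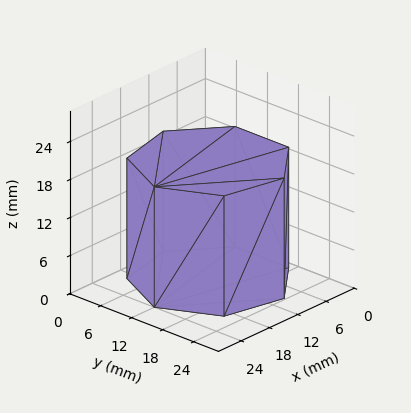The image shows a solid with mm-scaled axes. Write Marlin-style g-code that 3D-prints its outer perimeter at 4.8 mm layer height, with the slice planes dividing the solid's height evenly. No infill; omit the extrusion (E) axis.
Reading the render: the shape is a regular 7-sided prism (a cylinder approximated with 7 flat sides), circumscribed radius ≈ 12 mm, height ≈ 19 mm (dimensions read to the nearest mm from the axis ticks). For the g-code, the solid's height is divided into equal slices at the stated Δz and each level perimeter traced with G1 moves after a G0 lift.

; perimeter-only toolpath
G21 ; units = mm
G90 ; absolute positioning
G28 ; home
; layer 1
G0 Z4.8
G0 X24.0 Y12.0
G1 X19.5 Y21.4
G1 X9.3 Y23.7
G1 X1.2 Y17.2
G1 X1.2 Y6.8
G1 X9.3 Y0.3
G1 X19.5 Y2.6
G1 X24.0 Y12.0
; layer 2
G0 Z9.5
G0 X24.0 Y12.0
G1 X19.5 Y21.4
G1 X9.3 Y23.7
G1 X1.2 Y17.2
G1 X1.2 Y6.8
G1 X9.3 Y0.3
G1 X19.5 Y2.6
G1 X24.0 Y12.0
; layer 3
G0 Z14.2
G0 X24.0 Y12.0
G1 X19.5 Y21.4
G1 X9.3 Y23.7
G1 X1.2 Y17.2
G1 X1.2 Y6.8
G1 X9.3 Y0.3
G1 X19.5 Y2.6
G1 X24.0 Y12.0
; layer 4
G0 Z19.0
G0 X24.0 Y12.0
G1 X19.5 Y21.4
G1 X9.3 Y23.7
G1 X1.2 Y17.2
G1 X1.2 Y6.8
G1 X9.3 Y0.3
G1 X19.5 Y2.6
G1 X24.0 Y12.0
M2 ; end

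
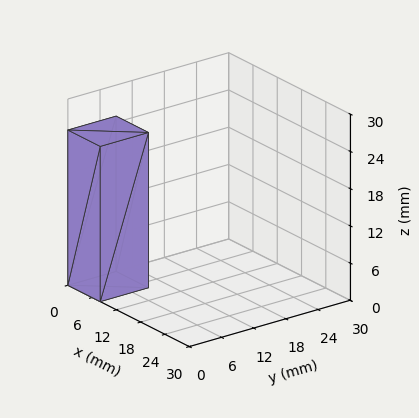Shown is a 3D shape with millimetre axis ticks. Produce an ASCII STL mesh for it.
Reading the render: the shape is a rectangular box, roughly 8 × 9 mm footprint and 25 mm tall (dimensions read to the nearest mm from the axis ticks). For the STL, each face is triangulated and given an outward normal.

solid part
  facet normal 0.0000 0.0000 -1.0000
    outer loop
      vertex 8.00 9.00 0.00
      vertex 8.00 0.00 0.00
      vertex 0.00 0.00 0.00
    endloop
  endfacet
  facet normal 0.0000 0.0000 -1.0000
    outer loop
      vertex 0.00 9.00 0.00
      vertex 8.00 9.00 0.00
      vertex 0.00 0.00 0.00
    endloop
  endfacet
  facet normal 0.0000 0.0000 1.0000
    outer loop
      vertex 0.00 0.00 25.00
      vertex 8.00 0.00 25.00
      vertex 8.00 9.00 25.00
    endloop
  endfacet
  facet normal 0.0000 0.0000 1.0000
    outer loop
      vertex 0.00 0.00 25.00
      vertex 8.00 9.00 25.00
      vertex 0.00 9.00 25.00
    endloop
  endfacet
  facet normal 0.0000 -1.0000 0.0000
    outer loop
      vertex 0.00 0.00 0.00
      vertex 8.00 0.00 0.00
      vertex 8.00 0.00 25.00
    endloop
  endfacet
  facet normal 0.0000 -1.0000 0.0000
    outer loop
      vertex 0.00 0.00 0.00
      vertex 8.00 0.00 25.00
      vertex 0.00 0.00 25.00
    endloop
  endfacet
  facet normal 0.0000 1.0000 0.0000
    outer loop
      vertex 8.00 9.00 25.00
      vertex 8.00 9.00 0.00
      vertex 0.00 9.00 0.00
    endloop
  endfacet
  facet normal 0.0000 1.0000 0.0000
    outer loop
      vertex 0.00 9.00 25.00
      vertex 8.00 9.00 25.00
      vertex 0.00 9.00 0.00
    endloop
  endfacet
  facet normal -1.0000 0.0000 0.0000
    outer loop
      vertex 0.00 9.00 25.00
      vertex 0.00 9.00 0.00
      vertex 0.00 0.00 0.00
    endloop
  endfacet
  facet normal -1.0000 0.0000 0.0000
    outer loop
      vertex 0.00 0.00 25.00
      vertex 0.00 9.00 25.00
      vertex 0.00 0.00 0.00
    endloop
  endfacet
  facet normal 1.0000 0.0000 0.0000
    outer loop
      vertex 8.00 0.00 0.00
      vertex 8.00 9.00 0.00
      vertex 8.00 9.00 25.00
    endloop
  endfacet
  facet normal 1.0000 0.0000 0.0000
    outer loop
      vertex 8.00 0.00 0.00
      vertex 8.00 9.00 25.00
      vertex 8.00 0.00 25.00
    endloop
  endfacet
endsolid part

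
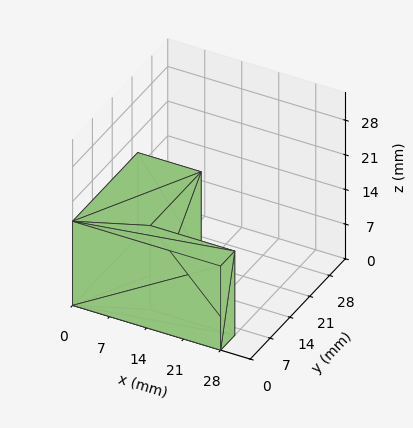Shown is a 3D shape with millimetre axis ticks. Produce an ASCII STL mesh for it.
Reading the render: the shape is an L-shaped prism: outer 28 × 23 mm, arm thicknesses ≈ 5 mm (horizontal) and 12 mm (vertical), extruded 17 mm in z (dimensions read to the nearest mm from the axis ticks). For the STL, each face is triangulated and given an outward normal.

solid part
  facet normal 0.0000 0.0000 -1.0000
    outer loop
      vertex 28.000 5.000 0.000
      vertex 28.000 0.000 0.000
      vertex 0.000 0.000 0.000
    endloop
  endfacet
  facet normal 0.0000 0.0000 -1.0000
    outer loop
      vertex 12.000 5.000 0.000
      vertex 28.000 5.000 0.000
      vertex 0.000 0.000 0.000
    endloop
  endfacet
  facet normal 0.0000 0.0000 -1.0000
    outer loop
      vertex 12.000 23.000 0.000
      vertex 12.000 5.000 0.000
      vertex 0.000 0.000 0.000
    endloop
  endfacet
  facet normal 0.0000 0.0000 -1.0000
    outer loop
      vertex 0.000 23.000 0.000
      vertex 12.000 23.000 0.000
      vertex 0.000 0.000 0.000
    endloop
  endfacet
  facet normal 0.0000 0.0000 1.0000
    outer loop
      vertex 0.000 0.000 17.000
      vertex 28.000 0.000 17.000
      vertex 28.000 5.000 17.000
    endloop
  endfacet
  facet normal 0.0000 0.0000 1.0000
    outer loop
      vertex 0.000 0.000 17.000
      vertex 28.000 5.000 17.000
      vertex 12.000 5.000 17.000
    endloop
  endfacet
  facet normal 0.0000 0.0000 1.0000
    outer loop
      vertex 0.000 0.000 17.000
      vertex 12.000 5.000 17.000
      vertex 12.000 23.000 17.000
    endloop
  endfacet
  facet normal 0.0000 0.0000 1.0000
    outer loop
      vertex 0.000 0.000 17.000
      vertex 12.000 23.000 17.000
      vertex 0.000 23.000 17.000
    endloop
  endfacet
  facet normal 0.0000 -1.0000 0.0000
    outer loop
      vertex 0.000 0.000 0.000
      vertex 28.000 0.000 0.000
      vertex 28.000 0.000 17.000
    endloop
  endfacet
  facet normal 0.0000 -1.0000 0.0000
    outer loop
      vertex 0.000 0.000 0.000
      vertex 28.000 0.000 17.000
      vertex 0.000 0.000 17.000
    endloop
  endfacet
  facet normal 1.0000 0.0000 0.0000
    outer loop
      vertex 28.000 0.000 0.000
      vertex 28.000 5.000 0.000
      vertex 28.000 5.000 17.000
    endloop
  endfacet
  facet normal 1.0000 0.0000 0.0000
    outer loop
      vertex 28.000 0.000 0.000
      vertex 28.000 5.000 17.000
      vertex 28.000 0.000 17.000
    endloop
  endfacet
  facet normal 0.0000 1.0000 0.0000
    outer loop
      vertex 28.000 5.000 0.000
      vertex 12.000 5.000 0.000
      vertex 12.000 5.000 17.000
    endloop
  endfacet
  facet normal 0.0000 1.0000 0.0000
    outer loop
      vertex 28.000 5.000 0.000
      vertex 12.000 5.000 17.000
      vertex 28.000 5.000 17.000
    endloop
  endfacet
  facet normal 1.0000 0.0000 0.0000
    outer loop
      vertex 12.000 5.000 0.000
      vertex 12.000 23.000 0.000
      vertex 12.000 23.000 17.000
    endloop
  endfacet
  facet normal 1.0000 0.0000 0.0000
    outer loop
      vertex 12.000 5.000 0.000
      vertex 12.000 23.000 17.000
      vertex 12.000 5.000 17.000
    endloop
  endfacet
  facet normal 0.0000 1.0000 0.0000
    outer loop
      vertex 12.000 23.000 0.000
      vertex 0.000 23.000 0.000
      vertex 0.000 23.000 17.000
    endloop
  endfacet
  facet normal 0.0000 1.0000 0.0000
    outer loop
      vertex 12.000 23.000 0.000
      vertex 0.000 23.000 17.000
      vertex 12.000 23.000 17.000
    endloop
  endfacet
  facet normal -1.0000 0.0000 0.0000
    outer loop
      vertex 0.000 23.000 0.000
      vertex 0.000 0.000 0.000
      vertex 0.000 0.000 17.000
    endloop
  endfacet
  facet normal -1.0000 0.0000 0.0000
    outer loop
      vertex 0.000 23.000 0.000
      vertex 0.000 0.000 17.000
      vertex 0.000 23.000 17.000
    endloop
  endfacet
endsolid part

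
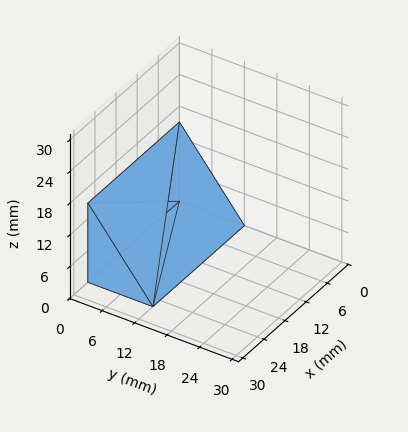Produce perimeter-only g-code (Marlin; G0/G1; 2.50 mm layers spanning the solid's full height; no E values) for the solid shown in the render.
Reading the render: the shape is a wedge (ramp): 26 × 12 mm base, rising to 15 mm along the y=0 edge and sloping linearly to z=0 at y=12 (dimensions read to the nearest mm from the axis ticks). For the g-code, the solid's height is divided into equal slices at the stated Δz and each level perimeter traced with G1 moves after a G0 lift.

; perimeter-only toolpath
G21 ; units = mm
G90 ; absolute positioning
G28 ; home
; layer 1
G0 Z2.50
G0 X0.00 Y0.00
G1 X26.00 Y0.00
G1 X26.00 Y10.00
G1 X0.00 Y10.00
G1 X0.00 Y0.00
; layer 2
G0 Z5.00
G0 X0.00 Y0.00
G1 X26.00 Y0.00
G1 X26.00 Y8.00
G1 X0.00 Y8.00
G1 X0.00 Y0.00
; layer 3
G0 Z7.50
G0 X0.00 Y0.00
G1 X26.00 Y0.00
G1 X26.00 Y6.00
G1 X0.00 Y6.00
G1 X0.00 Y0.00
; layer 4
G0 Z10.00
G0 X0.00 Y0.00
G1 X26.00 Y0.00
G1 X26.00 Y4.00
G1 X0.00 Y4.00
G1 X0.00 Y0.00
; layer 5
G0 Z12.50
G0 X0.00 Y0.00
G1 X26.00 Y0.00
G1 X26.00 Y2.00
G1 X0.00 Y2.00
G1 X0.00 Y0.00
M2 ; end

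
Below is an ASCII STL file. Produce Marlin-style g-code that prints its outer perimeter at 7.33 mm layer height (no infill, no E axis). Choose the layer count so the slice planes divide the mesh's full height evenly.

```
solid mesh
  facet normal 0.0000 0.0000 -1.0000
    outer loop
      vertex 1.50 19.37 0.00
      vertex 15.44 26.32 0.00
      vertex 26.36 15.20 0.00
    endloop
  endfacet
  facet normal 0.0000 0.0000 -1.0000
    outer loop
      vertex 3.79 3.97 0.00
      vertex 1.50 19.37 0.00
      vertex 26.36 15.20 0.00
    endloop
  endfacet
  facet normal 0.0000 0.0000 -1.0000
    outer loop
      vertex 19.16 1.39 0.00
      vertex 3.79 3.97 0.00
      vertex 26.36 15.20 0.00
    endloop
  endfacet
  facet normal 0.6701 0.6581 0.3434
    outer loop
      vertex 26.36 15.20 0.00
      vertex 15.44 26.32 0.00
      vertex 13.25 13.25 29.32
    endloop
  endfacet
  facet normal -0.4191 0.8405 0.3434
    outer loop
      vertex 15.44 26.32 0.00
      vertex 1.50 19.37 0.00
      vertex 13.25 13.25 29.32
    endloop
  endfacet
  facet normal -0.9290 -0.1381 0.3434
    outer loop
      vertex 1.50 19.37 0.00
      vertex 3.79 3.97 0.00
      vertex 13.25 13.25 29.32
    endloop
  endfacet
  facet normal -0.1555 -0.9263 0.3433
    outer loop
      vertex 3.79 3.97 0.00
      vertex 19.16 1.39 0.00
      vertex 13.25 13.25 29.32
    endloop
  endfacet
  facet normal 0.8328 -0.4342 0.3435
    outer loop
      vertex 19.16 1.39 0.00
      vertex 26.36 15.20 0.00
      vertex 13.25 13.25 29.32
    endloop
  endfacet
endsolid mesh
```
; perimeter-only toolpath
G21 ; units = mm
G90 ; absolute positioning
G28 ; home
; layer 1
G0 Z7.33
G0 X23.08 Y14.71
G1 X14.89 Y23.05
G1 X4.44 Y17.84
G1 X6.16 Y6.29
G1 X17.68 Y4.36
G1 X23.08 Y14.71
; layer 2
G0 Z14.66
G0 X19.80 Y14.22
G1 X14.34 Y19.79
G1 X7.38 Y16.31
G1 X8.52 Y8.61
G1 X16.20 Y7.32
G1 X19.80 Y14.22
; layer 3
G0 Z21.99
G0 X16.53 Y13.74
G1 X13.80 Y16.52
G1 X10.31 Y14.78
G1 X10.89 Y10.93
G1 X14.73 Y10.29
G1 X16.53 Y13.74
M2 ; end

The solid is a regular 5-sided pyramid, base circumscribed radius ≈ 13.2 mm, apex at z ≈ 29.3 mm. Slicing at Δz = 7.33 mm — 4 equal slices spanning the solid's height, so layer i sits at z = i·h/4 — gives 3 non-empty perimeters. Each is a 5-segment closed polygon; G0 lifts to the layer z and rapids to the start vertex, then G1 traces the edges. The cross-section shrinks linearly with z (the slice at the apex is degenerate and omitted).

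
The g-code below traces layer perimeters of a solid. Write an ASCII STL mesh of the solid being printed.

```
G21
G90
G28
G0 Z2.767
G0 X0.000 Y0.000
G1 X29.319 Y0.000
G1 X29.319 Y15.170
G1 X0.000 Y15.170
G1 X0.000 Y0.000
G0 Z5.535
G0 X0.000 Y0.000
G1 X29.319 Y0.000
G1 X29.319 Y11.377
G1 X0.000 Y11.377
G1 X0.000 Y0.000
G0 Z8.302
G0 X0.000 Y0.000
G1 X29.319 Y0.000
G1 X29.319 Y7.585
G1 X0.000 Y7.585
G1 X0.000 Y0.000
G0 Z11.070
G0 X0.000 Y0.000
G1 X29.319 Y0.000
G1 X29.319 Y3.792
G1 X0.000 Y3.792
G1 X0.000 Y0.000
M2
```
solid part
  facet normal 0.0000 0.0000 -1.0000
    outer loop
      vertex 29.319 18.962 0.000
      vertex 29.319 0.000 0.000
      vertex 0.000 0.000 0.000
    endloop
  endfacet
  facet normal 0.0000 0.0000 -1.0000
    outer loop
      vertex 0.000 18.962 0.000
      vertex 29.319 18.962 0.000
      vertex 0.000 0.000 0.000
    endloop
  endfacet
  facet normal 0.0000 -1.0000 0.0000
    outer loop
      vertex 0.000 0.000 0.000
      vertex 29.319 0.000 0.000
      vertex 29.319 0.000 13.837
    endloop
  endfacet
  facet normal 0.0000 -1.0000 0.0000
    outer loop
      vertex 0.000 0.000 0.000
      vertex 29.319 0.000 13.837
      vertex 0.000 0.000 13.837
    endloop
  endfacet
  facet normal 0.0000 0.5895 0.8078
    outer loop
      vertex 0.000 0.000 13.837
      vertex 29.319 0.000 13.837
      vertex 29.319 18.962 0.000
    endloop
  endfacet
  facet normal 0.0000 0.5895 0.8078
    outer loop
      vertex 0.000 0.000 13.837
      vertex 29.319 18.962 0.000
      vertex 0.000 18.962 0.000
    endloop
  endfacet
  facet normal -1.0000 0.0000 0.0000
    outer loop
      vertex 0.000 0.000 13.837
      vertex 0.000 18.962 0.000
      vertex 0.000 0.000 0.000
    endloop
  endfacet
  facet normal 1.0000 0.0000 0.0000
    outer loop
      vertex 29.319 0.000 0.000
      vertex 29.319 18.962 0.000
      vertex 29.319 0.000 13.837
    endloop
  endfacet
endsolid part

The G0 Z moves step by Δz≈2.767 mm. The G1 loops shrink linearly with z, so the solid tapers from its base footprint up to z≈13.8. Closing with a flat bottom cap and the tapered top and triangulating gives 8 facets — a wedge (ramp): 29.3 × 19 mm base, rising to 13.8 mm along the y=0 edge and sloping linearly to z=0 at y=19.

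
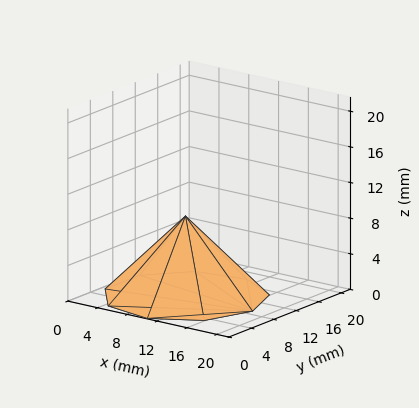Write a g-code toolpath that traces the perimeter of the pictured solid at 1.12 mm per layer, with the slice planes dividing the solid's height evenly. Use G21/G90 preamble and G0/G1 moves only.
Reading the render: the shape is a regular 9-sided pyramid, base circumscribed radius ≈ 9 mm, apex at z ≈ 9 mm (dimensions read to the nearest mm from the axis ticks). For the g-code, the solid's height is divided into equal slices at the stated Δz and each level perimeter traced with G1 moves after a G0 lift.

; perimeter-only toolpath
G21 ; units = mm
G90 ; absolute positioning
G28 ; home
; layer 1
G0 Z1.12
G0 X16.88 Y9.00
G1 X15.03 Y14.07
G1 X10.37 Y16.75
G1 X5.06 Y15.82
G1 X1.60 Y11.70
G1 X1.60 Y6.30
G1 X5.06 Y2.18
G1 X10.37 Y1.25
G1 X15.03 Y3.93
G1 X16.88 Y9.00
; layer 2
G0 Z2.25
G0 X15.75 Y9.00
G1 X14.17 Y13.34
G1 X10.17 Y15.64
G1 X5.62 Y14.84
G1 X2.66 Y11.31
G1 X2.66 Y6.69
G1 X5.62 Y3.16
G1 X10.17 Y2.35
G1 X14.17 Y4.66
G1 X15.75 Y9.00
; layer 3
G0 Z3.38
G0 X14.62 Y9.00
G1 X13.31 Y12.62
G1 X9.98 Y14.54
G1 X6.19 Y13.87
G1 X3.71 Y10.93
G1 X3.71 Y7.08
G1 X6.19 Y4.13
G1 X9.98 Y3.46
G1 X13.31 Y5.38
G1 X14.62 Y9.00
; layer 4
G0 Z4.50
G0 X13.50 Y9.00
G1 X12.45 Y11.89
G1 X9.78 Y13.43
G1 X6.75 Y12.89
G1 X4.77 Y10.54
G1 X4.77 Y7.46
G1 X6.75 Y5.11
G1 X9.78 Y4.57
G1 X12.45 Y6.11
G1 X13.50 Y9.00
; layer 5
G0 Z5.62
G0 X12.38 Y9.00
G1 X11.58 Y11.17
G1 X9.59 Y12.32
G1 X7.31 Y11.92
G1 X5.83 Y10.16
G1 X5.83 Y7.84
G1 X7.31 Y6.08
G1 X9.59 Y5.68
G1 X11.58 Y6.83
G1 X12.38 Y9.00
; layer 6
G0 Z6.75
G0 X11.25 Y9.00
G1 X10.72 Y10.45
G1 X9.39 Y11.21
G1 X7.88 Y10.95
G1 X6.88 Y9.77
G1 X6.88 Y8.23
G1 X7.88 Y7.05
G1 X9.39 Y6.79
G1 X10.72 Y7.55
G1 X11.25 Y9.00
; layer 7
G0 Z7.88
G0 X10.12 Y9.00
G1 X9.86 Y9.72
G1 X9.20 Y10.11
G1 X8.44 Y9.97
G1 X7.94 Y9.38
G1 X7.94 Y8.62
G1 X8.44 Y8.03
G1 X9.20 Y7.89
G1 X9.86 Y8.28
G1 X10.12 Y9.00
M2 ; end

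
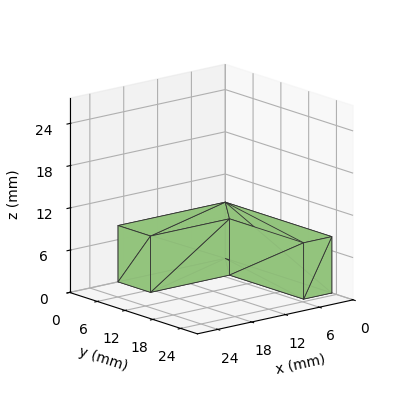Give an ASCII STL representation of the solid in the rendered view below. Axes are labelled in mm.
Reading the render: the shape is an L-shaped prism: outer 19 × 23 mm, arm thicknesses ≈ 7 mm (horizontal) and 5 mm (vertical), extruded 8 mm in z (dimensions read to the nearest mm from the axis ticks). For the STL, each face is triangulated and given an outward normal.

solid part
  facet normal 0.0000 0.0000 -1.0000
    outer loop
      vertex 19.0 7.0 0.0
      vertex 19.0 0.0 0.0
      vertex 0.0 0.0 0.0
    endloop
  endfacet
  facet normal 0.0000 0.0000 -1.0000
    outer loop
      vertex 5.0 7.0 0.0
      vertex 19.0 7.0 0.0
      vertex 0.0 0.0 0.0
    endloop
  endfacet
  facet normal 0.0000 0.0000 -1.0000
    outer loop
      vertex 5.0 23.0 0.0
      vertex 5.0 7.0 0.0
      vertex 0.0 0.0 0.0
    endloop
  endfacet
  facet normal 0.0000 0.0000 -1.0000
    outer loop
      vertex 0.0 23.0 0.0
      vertex 5.0 23.0 0.0
      vertex 0.0 0.0 0.0
    endloop
  endfacet
  facet normal 0.0000 0.0000 1.0000
    outer loop
      vertex 0.0 0.0 8.0
      vertex 19.0 0.0 8.0
      vertex 19.0 7.0 8.0
    endloop
  endfacet
  facet normal 0.0000 0.0000 1.0000
    outer loop
      vertex 0.0 0.0 8.0
      vertex 19.0 7.0 8.0
      vertex 5.0 7.0 8.0
    endloop
  endfacet
  facet normal 0.0000 0.0000 1.0000
    outer loop
      vertex 0.0 0.0 8.0
      vertex 5.0 7.0 8.0
      vertex 5.0 23.0 8.0
    endloop
  endfacet
  facet normal 0.0000 0.0000 1.0000
    outer loop
      vertex 0.0 0.0 8.0
      vertex 5.0 23.0 8.0
      vertex 0.0 23.0 8.0
    endloop
  endfacet
  facet normal 0.0000 -1.0000 0.0000
    outer loop
      vertex 0.0 0.0 0.0
      vertex 19.0 0.0 0.0
      vertex 19.0 0.0 8.0
    endloop
  endfacet
  facet normal 0.0000 -1.0000 0.0000
    outer loop
      vertex 0.0 0.0 0.0
      vertex 19.0 0.0 8.0
      vertex 0.0 0.0 8.0
    endloop
  endfacet
  facet normal 1.0000 0.0000 0.0000
    outer loop
      vertex 19.0 0.0 0.0
      vertex 19.0 7.0 0.0
      vertex 19.0 7.0 8.0
    endloop
  endfacet
  facet normal 1.0000 0.0000 0.0000
    outer loop
      vertex 19.0 0.0 0.0
      vertex 19.0 7.0 8.0
      vertex 19.0 0.0 8.0
    endloop
  endfacet
  facet normal 0.0000 1.0000 0.0000
    outer loop
      vertex 19.0 7.0 0.0
      vertex 5.0 7.0 0.0
      vertex 5.0 7.0 8.0
    endloop
  endfacet
  facet normal 0.0000 1.0000 0.0000
    outer loop
      vertex 19.0 7.0 0.0
      vertex 5.0 7.0 8.0
      vertex 19.0 7.0 8.0
    endloop
  endfacet
  facet normal 1.0000 0.0000 0.0000
    outer loop
      vertex 5.0 7.0 0.0
      vertex 5.0 23.0 0.0
      vertex 5.0 23.0 8.0
    endloop
  endfacet
  facet normal 1.0000 0.0000 0.0000
    outer loop
      vertex 5.0 7.0 0.0
      vertex 5.0 23.0 8.0
      vertex 5.0 7.0 8.0
    endloop
  endfacet
  facet normal 0.0000 1.0000 0.0000
    outer loop
      vertex 5.0 23.0 0.0
      vertex 0.0 23.0 0.0
      vertex 0.0 23.0 8.0
    endloop
  endfacet
  facet normal 0.0000 1.0000 0.0000
    outer loop
      vertex 5.0 23.0 0.0
      vertex 0.0 23.0 8.0
      vertex 5.0 23.0 8.0
    endloop
  endfacet
  facet normal -1.0000 0.0000 0.0000
    outer loop
      vertex 0.0 23.0 0.0
      vertex 0.0 0.0 0.0
      vertex 0.0 0.0 8.0
    endloop
  endfacet
  facet normal -1.0000 0.0000 0.0000
    outer loop
      vertex 0.0 23.0 0.0
      vertex 0.0 0.0 8.0
      vertex 0.0 23.0 8.0
    endloop
  endfacet
endsolid part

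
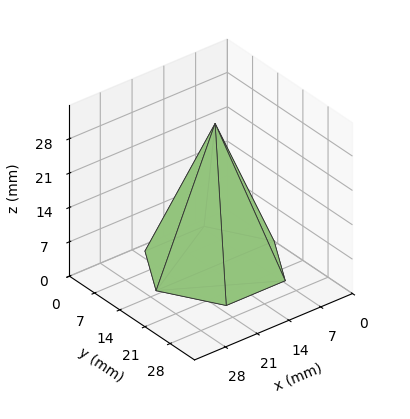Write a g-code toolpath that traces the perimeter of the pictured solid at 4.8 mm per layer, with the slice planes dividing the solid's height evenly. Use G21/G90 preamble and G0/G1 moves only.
Reading the render: the shape is a regular 6-sided pyramid, base circumscribed radius ≈ 13 mm, apex at z ≈ 29 mm (dimensions read to the nearest mm from the axis ticks). For the g-code, the solid's height is divided into equal slices at the stated Δz and each level perimeter traced with G1 moves after a G0 lift.

; perimeter-only toolpath
G21 ; units = mm
G90 ; absolute positioning
G28 ; home
; layer 1
G0 Z4.8
G0 X23.8 Y13.0
G1 X18.4 Y22.4
G1 X7.6 Y22.4
G1 X2.2 Y13.0
G1 X7.6 Y3.6
G1 X18.4 Y3.6
G1 X23.8 Y13.0
; layer 2
G0 Z9.7
G0 X21.7 Y13.0
G1 X17.3 Y20.5
G1 X8.7 Y20.5
G1 X4.3 Y13.0
G1 X8.7 Y5.5
G1 X17.3 Y5.5
G1 X21.7 Y13.0
; layer 3
G0 Z14.5
G0 X19.5 Y13.0
G1 X16.2 Y18.6
G1 X9.8 Y18.6
G1 X6.5 Y13.0
G1 X9.8 Y7.3
G1 X16.2 Y7.3
G1 X19.5 Y13.0
; layer 4
G0 Z19.3
G0 X17.3 Y13.0
G1 X15.2 Y16.8
G1 X10.8 Y16.8
G1 X8.7 Y13.0
G1 X10.8 Y9.2
G1 X15.2 Y9.2
G1 X17.3 Y13.0
; layer 5
G0 Z24.2
G0 X15.2 Y13.0
G1 X14.1 Y14.9
G1 X11.9 Y14.9
G1 X10.8 Y13.0
G1 X11.9 Y11.1
G1 X14.1 Y11.1
G1 X15.2 Y13.0
M2 ; end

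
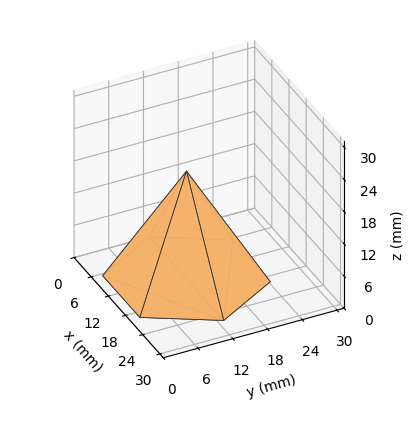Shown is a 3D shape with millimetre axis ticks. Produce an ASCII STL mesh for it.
Reading the render: the shape is a regular 6-sided pyramid, base circumscribed radius ≈ 13 mm, apex at z ≈ 20 mm (dimensions read to the nearest mm from the axis ticks). For the STL, each face is triangulated and given an outward normal.

solid part
  facet normal 0.0000 0.0000 -1.0000
    outer loop
      vertex 6.500 24.258 0.000
      vertex 19.500 24.258 0.000
      vertex 26.000 13.000 0.000
    endloop
  endfacet
  facet normal 0.0000 0.0000 -1.0000
    outer loop
      vertex 0.000 13.000 0.000
      vertex 6.500 24.258 0.000
      vertex 26.000 13.000 0.000
    endloop
  endfacet
  facet normal 0.0000 0.0000 -1.0000
    outer loop
      vertex 6.500 1.742 0.000
      vertex 0.000 13.000 0.000
      vertex 26.000 13.000 0.000
    endloop
  endfacet
  facet normal 0.0000 0.0000 -1.0000
    outer loop
      vertex 19.500 1.742 0.000
      vertex 6.500 1.742 0.000
      vertex 26.000 13.000 0.000
    endloop
  endfacet
  facet normal 0.7547 0.4357 0.4905
    outer loop
      vertex 26.000 13.000 0.000
      vertex 19.500 24.258 0.000
      vertex 13.000 13.000 20.000
    endloop
  endfacet
  facet normal 0.0000 0.8714 0.4905
    outer loop
      vertex 19.500 24.258 0.000
      vertex 6.500 24.258 0.000
      vertex 13.000 13.000 20.000
    endloop
  endfacet
  facet normal -0.7547 0.4357 0.4905
    outer loop
      vertex 6.500 24.258 0.000
      vertex 0.000 13.000 0.000
      vertex 13.000 13.000 20.000
    endloop
  endfacet
  facet normal -0.7547 -0.4357 0.4905
    outer loop
      vertex 0.000 13.000 0.000
      vertex 6.500 1.742 0.000
      vertex 13.000 13.000 20.000
    endloop
  endfacet
  facet normal 0.0000 -0.8714 0.4905
    outer loop
      vertex 6.500 1.742 0.000
      vertex 19.500 1.742 0.000
      vertex 13.000 13.000 20.000
    endloop
  endfacet
  facet normal 0.7547 -0.4357 0.4905
    outer loop
      vertex 19.500 1.742 0.000
      vertex 26.000 13.000 0.000
      vertex 13.000 13.000 20.000
    endloop
  endfacet
endsolid part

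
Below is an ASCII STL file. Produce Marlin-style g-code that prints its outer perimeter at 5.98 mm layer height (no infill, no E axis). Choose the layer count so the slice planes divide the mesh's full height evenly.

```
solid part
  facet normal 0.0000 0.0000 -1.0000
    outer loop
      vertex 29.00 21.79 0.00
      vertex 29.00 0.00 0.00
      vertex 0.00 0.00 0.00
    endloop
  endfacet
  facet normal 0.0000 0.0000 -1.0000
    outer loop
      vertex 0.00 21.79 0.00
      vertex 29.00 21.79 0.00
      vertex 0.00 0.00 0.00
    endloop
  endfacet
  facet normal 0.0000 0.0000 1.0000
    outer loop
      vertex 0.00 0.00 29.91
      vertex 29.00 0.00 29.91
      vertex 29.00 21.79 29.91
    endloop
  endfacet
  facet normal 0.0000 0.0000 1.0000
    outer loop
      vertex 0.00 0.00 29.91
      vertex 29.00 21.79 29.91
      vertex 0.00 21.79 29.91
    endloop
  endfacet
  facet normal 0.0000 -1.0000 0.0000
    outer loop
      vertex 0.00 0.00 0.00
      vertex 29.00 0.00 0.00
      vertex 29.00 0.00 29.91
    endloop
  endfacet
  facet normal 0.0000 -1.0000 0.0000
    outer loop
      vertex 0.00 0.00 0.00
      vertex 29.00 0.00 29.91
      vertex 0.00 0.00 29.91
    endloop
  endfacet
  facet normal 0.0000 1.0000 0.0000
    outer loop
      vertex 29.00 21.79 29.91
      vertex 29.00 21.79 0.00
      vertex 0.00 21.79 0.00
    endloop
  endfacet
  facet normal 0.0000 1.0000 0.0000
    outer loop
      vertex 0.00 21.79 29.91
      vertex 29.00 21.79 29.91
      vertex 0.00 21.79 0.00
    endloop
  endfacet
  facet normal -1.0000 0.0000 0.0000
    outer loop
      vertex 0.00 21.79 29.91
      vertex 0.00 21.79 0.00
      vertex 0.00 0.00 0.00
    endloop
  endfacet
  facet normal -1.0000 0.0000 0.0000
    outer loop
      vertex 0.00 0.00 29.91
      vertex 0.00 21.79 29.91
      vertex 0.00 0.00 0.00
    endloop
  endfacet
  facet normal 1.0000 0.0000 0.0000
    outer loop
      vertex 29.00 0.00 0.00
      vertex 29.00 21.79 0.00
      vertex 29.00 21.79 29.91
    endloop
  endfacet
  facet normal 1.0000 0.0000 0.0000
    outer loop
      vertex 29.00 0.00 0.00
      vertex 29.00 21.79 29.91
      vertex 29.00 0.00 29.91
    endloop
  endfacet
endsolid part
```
; perimeter-only toolpath
G21 ; units = mm
G90 ; absolute positioning
G28 ; home
; layer 1
G0 Z5.98
G0 X0.00 Y0.00
G1 X29.00 Y0.00
G1 X29.00 Y21.79
G1 X0.00 Y21.79
G1 X0.00 Y0.00
; layer 2
G0 Z11.96
G0 X0.00 Y0.00
G1 X29.00 Y0.00
G1 X29.00 Y21.79
G1 X0.00 Y21.79
G1 X0.00 Y0.00
; layer 3
G0 Z17.95
G0 X0.00 Y0.00
G1 X29.00 Y0.00
G1 X29.00 Y21.79
G1 X0.00 Y21.79
G1 X0.00 Y0.00
; layer 4
G0 Z23.93
G0 X0.00 Y0.00
G1 X29.00 Y0.00
G1 X29.00 Y21.79
G1 X0.00 Y21.79
G1 X0.00 Y0.00
; layer 5
G0 Z29.91
G0 X0.00 Y0.00
G1 X29.00 Y0.00
G1 X29.00 Y21.79
G1 X0.00 Y21.79
G1 X0.00 Y0.00
M2 ; end

The solid is a rectangular box, roughly 29 × 21.8 mm footprint and 29.9 mm tall. Slicing at Δz = 5.98 mm — 5 equal slices spanning the solid's height, so layer i sits at z = i·h/5 — gives 5 non-empty perimeters. Each is a 4-segment closed polygon; G0 lifts to the layer z and rapids to the start vertex, then G1 traces the edges.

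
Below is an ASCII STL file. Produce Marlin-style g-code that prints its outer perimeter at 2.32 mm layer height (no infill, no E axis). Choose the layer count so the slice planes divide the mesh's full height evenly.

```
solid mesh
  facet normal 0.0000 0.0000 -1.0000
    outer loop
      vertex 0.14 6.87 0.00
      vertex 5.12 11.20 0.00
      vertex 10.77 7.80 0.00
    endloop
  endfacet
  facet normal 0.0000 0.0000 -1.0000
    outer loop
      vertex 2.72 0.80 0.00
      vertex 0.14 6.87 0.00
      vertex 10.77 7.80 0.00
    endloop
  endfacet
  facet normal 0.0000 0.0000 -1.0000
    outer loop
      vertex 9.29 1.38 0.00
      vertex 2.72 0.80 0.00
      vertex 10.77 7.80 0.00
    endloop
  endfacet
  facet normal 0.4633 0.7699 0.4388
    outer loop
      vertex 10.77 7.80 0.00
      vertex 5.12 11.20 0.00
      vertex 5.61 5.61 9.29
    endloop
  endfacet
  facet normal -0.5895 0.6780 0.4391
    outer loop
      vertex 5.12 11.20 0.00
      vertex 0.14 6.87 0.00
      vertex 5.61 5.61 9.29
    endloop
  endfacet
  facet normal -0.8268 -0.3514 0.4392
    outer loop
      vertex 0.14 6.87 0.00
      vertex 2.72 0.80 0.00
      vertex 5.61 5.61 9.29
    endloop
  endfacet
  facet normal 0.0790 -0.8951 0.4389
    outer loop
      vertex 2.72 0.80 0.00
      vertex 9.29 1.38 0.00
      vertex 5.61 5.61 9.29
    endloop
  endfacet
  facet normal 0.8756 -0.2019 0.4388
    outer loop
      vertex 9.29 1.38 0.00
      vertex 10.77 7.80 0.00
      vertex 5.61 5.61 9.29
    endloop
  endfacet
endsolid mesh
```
; perimeter-only toolpath
G21 ; units = mm
G90 ; absolute positioning
G28 ; home
; layer 1
G0 Z2.32
G0 X9.48 Y7.25
G1 X5.24 Y9.80
G1 X1.51 Y6.55
G1 X3.44 Y2.00
G1 X8.37 Y2.44
G1 X9.48 Y7.25
; layer 2
G0 Z4.64
G0 X8.19 Y6.71
G1 X5.37 Y8.40
G1 X2.88 Y6.24
G1 X4.17 Y3.21
G1 X7.45 Y3.50
G1 X8.19 Y6.71
; layer 3
G0 Z6.97
G0 X6.90 Y6.16
G1 X5.49 Y7.01
G1 X4.24 Y5.93
G1 X4.89 Y4.41
G1 X6.53 Y4.55
G1 X6.90 Y6.16
M2 ; end

The solid is a regular 5-sided pyramid, base circumscribed radius ≈ 5.61 mm, apex at z ≈ 9.29 mm. Slicing at Δz = 2.32 mm — 4 equal slices spanning the solid's height, so layer i sits at z = i·h/4 — gives 3 non-empty perimeters. Each is a 5-segment closed polygon; G0 lifts to the layer z and rapids to the start vertex, then G1 traces the edges. The cross-section shrinks linearly with z (the slice at the apex is degenerate and omitted).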